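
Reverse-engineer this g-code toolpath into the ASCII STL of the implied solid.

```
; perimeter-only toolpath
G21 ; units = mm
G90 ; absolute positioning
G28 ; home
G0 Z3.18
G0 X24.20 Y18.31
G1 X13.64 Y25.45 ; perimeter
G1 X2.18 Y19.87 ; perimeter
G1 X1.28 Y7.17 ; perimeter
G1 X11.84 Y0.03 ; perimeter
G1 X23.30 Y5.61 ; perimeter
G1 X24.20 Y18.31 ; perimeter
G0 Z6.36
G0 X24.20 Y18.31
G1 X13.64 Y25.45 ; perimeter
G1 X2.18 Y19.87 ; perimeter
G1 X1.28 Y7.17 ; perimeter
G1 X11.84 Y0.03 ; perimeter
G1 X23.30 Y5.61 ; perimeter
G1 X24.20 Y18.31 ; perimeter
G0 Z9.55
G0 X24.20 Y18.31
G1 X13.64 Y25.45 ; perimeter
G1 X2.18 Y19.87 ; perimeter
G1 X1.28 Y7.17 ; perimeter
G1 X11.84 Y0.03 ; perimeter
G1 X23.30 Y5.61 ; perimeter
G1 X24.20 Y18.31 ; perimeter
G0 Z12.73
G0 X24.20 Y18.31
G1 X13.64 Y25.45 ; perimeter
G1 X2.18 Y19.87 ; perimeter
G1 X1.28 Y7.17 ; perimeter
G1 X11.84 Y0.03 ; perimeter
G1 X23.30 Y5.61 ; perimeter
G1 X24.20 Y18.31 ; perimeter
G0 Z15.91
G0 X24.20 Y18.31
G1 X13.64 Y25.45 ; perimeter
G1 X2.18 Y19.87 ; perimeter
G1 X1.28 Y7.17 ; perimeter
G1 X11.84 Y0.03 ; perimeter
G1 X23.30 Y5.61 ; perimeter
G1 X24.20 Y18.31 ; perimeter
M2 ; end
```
solid part
  facet normal 0.0000 0.0000 -1.0000
    outer loop
      vertex 2.18 19.87 0.00
      vertex 13.64 25.45 0.00
      vertex 24.20 18.31 0.00
    endloop
  endfacet
  facet normal 0.0000 0.0000 -1.0000
    outer loop
      vertex 1.28 7.17 0.00
      vertex 2.18 19.87 0.00
      vertex 24.20 18.31 0.00
    endloop
  endfacet
  facet normal 0.0000 0.0000 -1.0000
    outer loop
      vertex 11.84 0.03 0.00
      vertex 1.28 7.17 0.00
      vertex 24.20 18.31 0.00
    endloop
  endfacet
  facet normal 0.0000 0.0000 -1.0000
    outer loop
      vertex 23.30 5.61 0.00
      vertex 11.84 0.03 0.00
      vertex 24.20 18.31 0.00
    endloop
  endfacet
  facet normal 0.0000 0.0000 1.0000
    outer loop
      vertex 24.20 18.31 15.91
      vertex 13.64 25.45 15.91
      vertex 2.18 19.87 15.91
    endloop
  endfacet
  facet normal 0.0000 0.0000 1.0000
    outer loop
      vertex 24.20 18.31 15.91
      vertex 2.18 19.87 15.91
      vertex 1.28 7.17 15.91
    endloop
  endfacet
  facet normal 0.0000 0.0000 1.0000
    outer loop
      vertex 24.20 18.31 15.91
      vertex 1.28 7.17 15.91
      vertex 11.84 0.03 15.91
    endloop
  endfacet
  facet normal 0.0000 0.0000 1.0000
    outer loop
      vertex 24.20 18.31 15.91
      vertex 11.84 0.03 15.91
      vertex 23.30 5.61 15.91
    endloop
  endfacet
  facet normal 0.5601 0.8284 0.0000
    outer loop
      vertex 24.20 18.31 0.00
      vertex 13.64 25.45 0.00
      vertex 13.64 25.45 15.91
    endloop
  endfacet
  facet normal 0.5601 0.8284 0.0000
    outer loop
      vertex 24.20 18.31 0.00
      vertex 13.64 25.45 15.91
      vertex 24.20 18.31 15.91
    endloop
  endfacet
  facet normal -0.4378 0.8991 0.0000
    outer loop
      vertex 13.64 25.45 0.00
      vertex 2.18 19.87 0.00
      vertex 2.18 19.87 15.91
    endloop
  endfacet
  facet normal -0.4378 0.8991 0.0000
    outer loop
      vertex 13.64 25.45 0.00
      vertex 2.18 19.87 15.91
      vertex 13.64 25.45 15.91
    endloop
  endfacet
  facet normal -0.9975 0.0707 0.0000
    outer loop
      vertex 2.18 19.87 0.00
      vertex 1.28 7.17 0.00
      vertex 1.28 7.17 15.91
    endloop
  endfacet
  facet normal -0.9975 0.0707 0.0000
    outer loop
      vertex 2.18 19.87 0.00
      vertex 1.28 7.17 15.91
      vertex 2.18 19.87 15.91
    endloop
  endfacet
  facet normal -0.5601 -0.8284 0.0000
    outer loop
      vertex 1.28 7.17 0.00
      vertex 11.84 0.03 0.00
      vertex 11.84 0.03 15.91
    endloop
  endfacet
  facet normal -0.5601 -0.8284 0.0000
    outer loop
      vertex 1.28 7.17 0.00
      vertex 11.84 0.03 15.91
      vertex 1.28 7.17 15.91
    endloop
  endfacet
  facet normal 0.4378 -0.8991 0.0000
    outer loop
      vertex 11.84 0.03 0.00
      vertex 23.30 5.61 0.00
      vertex 23.30 5.61 15.91
    endloop
  endfacet
  facet normal 0.4378 -0.8991 0.0000
    outer loop
      vertex 11.84 0.03 0.00
      vertex 23.30 5.61 15.91
      vertex 11.84 0.03 15.91
    endloop
  endfacet
  facet normal 0.9975 -0.0707 0.0000
    outer loop
      vertex 23.30 5.61 0.00
      vertex 24.20 18.31 0.00
      vertex 24.20 18.31 15.91
    endloop
  endfacet
  facet normal 0.9975 -0.0707 0.0000
    outer loop
      vertex 23.30 5.61 0.00
      vertex 24.20 18.31 15.91
      vertex 23.30 5.61 15.91
    endloop
  endfacet
endsolid part

The G0 Z moves step by Δz≈3.18 mm. Every layer's G1 loop is the same polygon, so the solid is a straight extrusion of it from z=0 to z≈15.9. Closing with flat bottom and top caps and triangulating gives 20 facets — a regular 6-sided prism (a cylinder approximated with 6 flat sides), circumscribed radius ≈ 12.7 mm, height ≈ 15.9 mm.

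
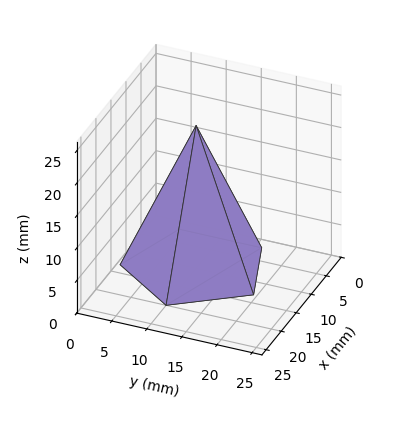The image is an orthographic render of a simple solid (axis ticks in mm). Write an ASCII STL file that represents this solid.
Reading the render: the shape is a regular 5-sided pyramid, base circumscribed radius ≈ 10 mm, apex at z ≈ 22 mm (dimensions read to the nearest mm from the axis ticks). For the STL, each face is triangulated and given an outward normal.

solid part
  facet normal 0.0000 0.0000 -1.0000
    outer loop
      vertex 1.910 15.878 0.000
      vertex 13.090 19.511 0.000
      vertex 20.000 10.000 0.000
    endloop
  endfacet
  facet normal 0.0000 0.0000 -1.0000
    outer loop
      vertex 1.910 4.122 0.000
      vertex 1.910 15.878 0.000
      vertex 20.000 10.000 0.000
    endloop
  endfacet
  facet normal 0.0000 0.0000 -1.0000
    outer loop
      vertex 13.090 0.489 0.000
      vertex 1.910 4.122 0.000
      vertex 20.000 10.000 0.000
    endloop
  endfacet
  facet normal 0.7593 0.5517 0.3451
    outer loop
      vertex 20.000 10.000 0.000
      vertex 13.090 19.511 0.000
      vertex 10.000 10.000 22.000
    endloop
  endfacet
  facet normal -0.2901 0.8926 0.3451
    outer loop
      vertex 13.090 19.511 0.000
      vertex 1.910 15.878 0.000
      vertex 10.000 10.000 22.000
    endloop
  endfacet
  facet normal -0.9386 0.0000 0.3451
    outer loop
      vertex 1.910 15.878 0.000
      vertex 1.910 4.122 0.000
      vertex 10.000 10.000 22.000
    endloop
  endfacet
  facet normal -0.2901 -0.8926 0.3451
    outer loop
      vertex 1.910 4.122 0.000
      vertex 13.090 0.489 0.000
      vertex 10.000 10.000 22.000
    endloop
  endfacet
  facet normal 0.7593 -0.5517 0.3451
    outer loop
      vertex 13.090 0.489 0.000
      vertex 20.000 10.000 0.000
      vertex 10.000 10.000 22.000
    endloop
  endfacet
endsolid part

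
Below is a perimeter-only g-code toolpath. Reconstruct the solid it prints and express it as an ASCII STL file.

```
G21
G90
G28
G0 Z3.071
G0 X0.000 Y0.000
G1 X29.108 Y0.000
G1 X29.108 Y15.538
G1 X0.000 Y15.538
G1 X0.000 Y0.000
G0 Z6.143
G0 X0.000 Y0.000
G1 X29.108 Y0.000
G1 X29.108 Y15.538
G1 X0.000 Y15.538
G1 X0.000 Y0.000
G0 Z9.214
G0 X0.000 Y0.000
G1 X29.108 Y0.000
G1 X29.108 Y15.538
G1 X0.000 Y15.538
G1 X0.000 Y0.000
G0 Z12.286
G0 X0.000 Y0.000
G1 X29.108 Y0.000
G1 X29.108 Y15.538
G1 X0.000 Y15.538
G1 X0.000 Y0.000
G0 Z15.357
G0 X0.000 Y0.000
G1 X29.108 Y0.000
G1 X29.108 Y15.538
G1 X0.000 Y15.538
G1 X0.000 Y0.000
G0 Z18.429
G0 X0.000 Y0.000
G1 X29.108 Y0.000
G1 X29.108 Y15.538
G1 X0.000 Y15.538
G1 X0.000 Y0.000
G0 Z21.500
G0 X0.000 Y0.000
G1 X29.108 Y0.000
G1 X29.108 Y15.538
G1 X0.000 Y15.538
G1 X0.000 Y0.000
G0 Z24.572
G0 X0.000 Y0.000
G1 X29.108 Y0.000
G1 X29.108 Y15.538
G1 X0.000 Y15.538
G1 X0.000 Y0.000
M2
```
solid part
  facet normal 0.0000 0.0000 -1.0000
    outer loop
      vertex 29.108 15.538 0.000
      vertex 29.108 0.000 0.000
      vertex 0.000 0.000 0.000
    endloop
  endfacet
  facet normal 0.0000 0.0000 -1.0000
    outer loop
      vertex 0.000 15.538 0.000
      vertex 29.108 15.538 0.000
      vertex 0.000 0.000 0.000
    endloop
  endfacet
  facet normal 0.0000 0.0000 1.0000
    outer loop
      vertex 0.000 0.000 24.572
      vertex 29.108 0.000 24.572
      vertex 29.108 15.538 24.572
    endloop
  endfacet
  facet normal 0.0000 0.0000 1.0000
    outer loop
      vertex 0.000 0.000 24.572
      vertex 29.108 15.538 24.572
      vertex 0.000 15.538 24.572
    endloop
  endfacet
  facet normal 0.0000 -1.0000 0.0000
    outer loop
      vertex 0.000 0.000 0.000
      vertex 29.108 0.000 0.000
      vertex 29.108 0.000 24.572
    endloop
  endfacet
  facet normal 0.0000 -1.0000 0.0000
    outer loop
      vertex 0.000 0.000 0.000
      vertex 29.108 0.000 24.572
      vertex 0.000 0.000 24.572
    endloop
  endfacet
  facet normal 0.0000 1.0000 0.0000
    outer loop
      vertex 29.108 15.538 24.572
      vertex 29.108 15.538 0.000
      vertex 0.000 15.538 0.000
    endloop
  endfacet
  facet normal 0.0000 1.0000 0.0000
    outer loop
      vertex 0.000 15.538 24.572
      vertex 29.108 15.538 24.572
      vertex 0.000 15.538 0.000
    endloop
  endfacet
  facet normal -1.0000 0.0000 0.0000
    outer loop
      vertex 0.000 15.538 24.572
      vertex 0.000 15.538 0.000
      vertex 0.000 0.000 0.000
    endloop
  endfacet
  facet normal -1.0000 0.0000 0.0000
    outer loop
      vertex 0.000 0.000 24.572
      vertex 0.000 15.538 24.572
      vertex 0.000 0.000 0.000
    endloop
  endfacet
  facet normal 1.0000 0.0000 0.0000
    outer loop
      vertex 29.108 0.000 0.000
      vertex 29.108 15.538 0.000
      vertex 29.108 15.538 24.572
    endloop
  endfacet
  facet normal 1.0000 0.0000 0.0000
    outer loop
      vertex 29.108 0.000 0.000
      vertex 29.108 15.538 24.572
      vertex 29.108 0.000 24.572
    endloop
  endfacet
endsolid part

The G0 Z moves step by Δz≈3.071 mm. Every layer's G1 loop is the same polygon, so the solid is a straight extrusion of it from z=0 to z≈24.6. Closing with flat bottom and top caps and triangulating gives 12 facets — a rectangular box, roughly 29.1 × 15.5 mm footprint and 24.6 mm tall.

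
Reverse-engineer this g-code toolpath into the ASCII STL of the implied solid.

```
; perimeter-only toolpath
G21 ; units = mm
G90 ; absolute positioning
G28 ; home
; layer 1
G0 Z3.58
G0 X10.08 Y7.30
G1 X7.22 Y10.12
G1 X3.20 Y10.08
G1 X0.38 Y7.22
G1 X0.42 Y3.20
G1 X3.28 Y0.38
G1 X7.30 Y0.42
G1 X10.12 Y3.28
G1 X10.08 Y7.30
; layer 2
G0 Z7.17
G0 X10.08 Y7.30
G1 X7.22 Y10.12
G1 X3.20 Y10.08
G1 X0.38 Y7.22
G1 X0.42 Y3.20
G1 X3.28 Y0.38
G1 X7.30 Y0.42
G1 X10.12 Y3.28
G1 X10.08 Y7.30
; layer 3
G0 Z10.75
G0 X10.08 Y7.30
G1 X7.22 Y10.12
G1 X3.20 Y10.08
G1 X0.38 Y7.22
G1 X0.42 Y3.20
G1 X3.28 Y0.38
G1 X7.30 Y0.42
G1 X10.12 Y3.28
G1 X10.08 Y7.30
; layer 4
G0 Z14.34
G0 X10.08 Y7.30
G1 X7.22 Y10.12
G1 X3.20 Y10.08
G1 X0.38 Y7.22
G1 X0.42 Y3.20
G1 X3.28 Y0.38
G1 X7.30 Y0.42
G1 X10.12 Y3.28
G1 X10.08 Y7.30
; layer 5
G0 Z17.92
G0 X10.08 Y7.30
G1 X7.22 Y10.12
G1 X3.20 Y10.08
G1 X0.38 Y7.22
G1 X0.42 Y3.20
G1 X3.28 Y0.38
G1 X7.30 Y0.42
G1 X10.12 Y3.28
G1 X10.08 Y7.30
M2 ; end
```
solid part
  facet normal 0.0000 0.0000 -1.0000
    outer loop
      vertex 3.20 10.08 0.00
      vertex 7.22 10.12 0.00
      vertex 10.08 7.30 0.00
    endloop
  endfacet
  facet normal 0.0000 0.0000 -1.0000
    outer loop
      vertex 0.38 7.22 0.00
      vertex 3.20 10.08 0.00
      vertex 10.08 7.30 0.00
    endloop
  endfacet
  facet normal 0.0000 0.0000 -1.0000
    outer loop
      vertex 0.42 3.20 0.00
      vertex 0.38 7.22 0.00
      vertex 10.08 7.30 0.00
    endloop
  endfacet
  facet normal 0.0000 0.0000 -1.0000
    outer loop
      vertex 3.28 0.38 0.00
      vertex 0.42 3.20 0.00
      vertex 10.08 7.30 0.00
    endloop
  endfacet
  facet normal 0.0000 0.0000 -1.0000
    outer loop
      vertex 7.30 0.42 0.00
      vertex 3.28 0.38 0.00
      vertex 10.08 7.30 0.00
    endloop
  endfacet
  facet normal 0.0000 0.0000 -1.0000
    outer loop
      vertex 10.12 3.28 0.00
      vertex 7.30 0.42 0.00
      vertex 10.08 7.30 0.00
    endloop
  endfacet
  facet normal 0.0000 0.0000 1.0000
    outer loop
      vertex 10.08 7.30 17.92
      vertex 7.22 10.12 17.92
      vertex 3.20 10.08 17.92
    endloop
  endfacet
  facet normal 0.0000 0.0000 1.0000
    outer loop
      vertex 10.08 7.30 17.92
      vertex 3.20 10.08 17.92
      vertex 0.38 7.22 17.92
    endloop
  endfacet
  facet normal 0.0000 0.0000 1.0000
    outer loop
      vertex 10.08 7.30 17.92
      vertex 0.38 7.22 17.92
      vertex 0.42 3.20 17.92
    endloop
  endfacet
  facet normal 0.0000 0.0000 1.0000
    outer loop
      vertex 10.08 7.30 17.92
      vertex 0.42 3.20 17.92
      vertex 3.28 0.38 17.92
    endloop
  endfacet
  facet normal 0.0000 0.0000 1.0000
    outer loop
      vertex 10.08 7.30 17.92
      vertex 3.28 0.38 17.92
      vertex 7.30 0.42 17.92
    endloop
  endfacet
  facet normal 0.0000 0.0000 1.0000
    outer loop
      vertex 10.08 7.30 17.92
      vertex 7.30 0.42 17.92
      vertex 10.12 3.28 17.92
    endloop
  endfacet
  facet normal 0.7021 0.7121 0.0000
    outer loop
      vertex 10.08 7.30 0.00
      vertex 7.22 10.12 0.00
      vertex 7.22 10.12 17.92
    endloop
  endfacet
  facet normal 0.7021 0.7121 0.0000
    outer loop
      vertex 10.08 7.30 0.00
      vertex 7.22 10.12 17.92
      vertex 10.08 7.30 17.92
    endloop
  endfacet
  facet normal -0.0099 1.0000 0.0000
    outer loop
      vertex 7.22 10.12 0.00
      vertex 3.20 10.08 0.00
      vertex 3.20 10.08 17.92
    endloop
  endfacet
  facet normal -0.0099 1.0000 0.0000
    outer loop
      vertex 7.22 10.12 0.00
      vertex 3.20 10.08 17.92
      vertex 7.22 10.12 17.92
    endloop
  endfacet
  facet normal -0.7121 0.7021 0.0000
    outer loop
      vertex 3.20 10.08 0.00
      vertex 0.38 7.22 0.00
      vertex 0.38 7.22 17.92
    endloop
  endfacet
  facet normal -0.7121 0.7021 0.0000
    outer loop
      vertex 3.20 10.08 0.00
      vertex 0.38 7.22 17.92
      vertex 3.20 10.08 17.92
    endloop
  endfacet
  facet normal -1.0000 -0.0099 0.0000
    outer loop
      vertex 0.38 7.22 0.00
      vertex 0.42 3.20 0.00
      vertex 0.42 3.20 17.92
    endloop
  endfacet
  facet normal -1.0000 -0.0099 0.0000
    outer loop
      vertex 0.38 7.22 0.00
      vertex 0.42 3.20 17.92
      vertex 0.38 7.22 17.92
    endloop
  endfacet
  facet normal -0.7021 -0.7121 0.0000
    outer loop
      vertex 0.42 3.20 0.00
      vertex 3.28 0.38 0.00
      vertex 3.28 0.38 17.92
    endloop
  endfacet
  facet normal -0.7021 -0.7121 0.0000
    outer loop
      vertex 0.42 3.20 0.00
      vertex 3.28 0.38 17.92
      vertex 0.42 3.20 17.92
    endloop
  endfacet
  facet normal 0.0099 -1.0000 0.0000
    outer loop
      vertex 3.28 0.38 0.00
      vertex 7.30 0.42 0.00
      vertex 7.30 0.42 17.92
    endloop
  endfacet
  facet normal 0.0099 -1.0000 0.0000
    outer loop
      vertex 3.28 0.38 0.00
      vertex 7.30 0.42 17.92
      vertex 3.28 0.38 17.92
    endloop
  endfacet
  facet normal 0.7121 -0.7021 0.0000
    outer loop
      vertex 7.30 0.42 0.00
      vertex 10.12 3.28 0.00
      vertex 10.12 3.28 17.92
    endloop
  endfacet
  facet normal 0.7121 -0.7021 0.0000
    outer loop
      vertex 7.30 0.42 0.00
      vertex 10.12 3.28 17.92
      vertex 7.30 0.42 17.92
    endloop
  endfacet
  facet normal 1.0000 0.0099 0.0000
    outer loop
      vertex 10.12 3.28 0.00
      vertex 10.08 7.30 0.00
      vertex 10.08 7.30 17.92
    endloop
  endfacet
  facet normal 1.0000 0.0099 0.0000
    outer loop
      vertex 10.12 3.28 0.00
      vertex 10.08 7.30 17.92
      vertex 10.12 3.28 17.92
    endloop
  endfacet
endsolid part

The G0 Z moves step by Δz≈3.58 mm. Every layer's G1 loop is the same polygon, so the solid is a straight extrusion of it from z=0 to z≈17.9. Closing with flat bottom and top caps and triangulating gives 28 facets — a regular 8-sided prism (a cylinder approximated with 8 flat sides), circumscribed radius ≈ 5.25 mm, height ≈ 17.9 mm.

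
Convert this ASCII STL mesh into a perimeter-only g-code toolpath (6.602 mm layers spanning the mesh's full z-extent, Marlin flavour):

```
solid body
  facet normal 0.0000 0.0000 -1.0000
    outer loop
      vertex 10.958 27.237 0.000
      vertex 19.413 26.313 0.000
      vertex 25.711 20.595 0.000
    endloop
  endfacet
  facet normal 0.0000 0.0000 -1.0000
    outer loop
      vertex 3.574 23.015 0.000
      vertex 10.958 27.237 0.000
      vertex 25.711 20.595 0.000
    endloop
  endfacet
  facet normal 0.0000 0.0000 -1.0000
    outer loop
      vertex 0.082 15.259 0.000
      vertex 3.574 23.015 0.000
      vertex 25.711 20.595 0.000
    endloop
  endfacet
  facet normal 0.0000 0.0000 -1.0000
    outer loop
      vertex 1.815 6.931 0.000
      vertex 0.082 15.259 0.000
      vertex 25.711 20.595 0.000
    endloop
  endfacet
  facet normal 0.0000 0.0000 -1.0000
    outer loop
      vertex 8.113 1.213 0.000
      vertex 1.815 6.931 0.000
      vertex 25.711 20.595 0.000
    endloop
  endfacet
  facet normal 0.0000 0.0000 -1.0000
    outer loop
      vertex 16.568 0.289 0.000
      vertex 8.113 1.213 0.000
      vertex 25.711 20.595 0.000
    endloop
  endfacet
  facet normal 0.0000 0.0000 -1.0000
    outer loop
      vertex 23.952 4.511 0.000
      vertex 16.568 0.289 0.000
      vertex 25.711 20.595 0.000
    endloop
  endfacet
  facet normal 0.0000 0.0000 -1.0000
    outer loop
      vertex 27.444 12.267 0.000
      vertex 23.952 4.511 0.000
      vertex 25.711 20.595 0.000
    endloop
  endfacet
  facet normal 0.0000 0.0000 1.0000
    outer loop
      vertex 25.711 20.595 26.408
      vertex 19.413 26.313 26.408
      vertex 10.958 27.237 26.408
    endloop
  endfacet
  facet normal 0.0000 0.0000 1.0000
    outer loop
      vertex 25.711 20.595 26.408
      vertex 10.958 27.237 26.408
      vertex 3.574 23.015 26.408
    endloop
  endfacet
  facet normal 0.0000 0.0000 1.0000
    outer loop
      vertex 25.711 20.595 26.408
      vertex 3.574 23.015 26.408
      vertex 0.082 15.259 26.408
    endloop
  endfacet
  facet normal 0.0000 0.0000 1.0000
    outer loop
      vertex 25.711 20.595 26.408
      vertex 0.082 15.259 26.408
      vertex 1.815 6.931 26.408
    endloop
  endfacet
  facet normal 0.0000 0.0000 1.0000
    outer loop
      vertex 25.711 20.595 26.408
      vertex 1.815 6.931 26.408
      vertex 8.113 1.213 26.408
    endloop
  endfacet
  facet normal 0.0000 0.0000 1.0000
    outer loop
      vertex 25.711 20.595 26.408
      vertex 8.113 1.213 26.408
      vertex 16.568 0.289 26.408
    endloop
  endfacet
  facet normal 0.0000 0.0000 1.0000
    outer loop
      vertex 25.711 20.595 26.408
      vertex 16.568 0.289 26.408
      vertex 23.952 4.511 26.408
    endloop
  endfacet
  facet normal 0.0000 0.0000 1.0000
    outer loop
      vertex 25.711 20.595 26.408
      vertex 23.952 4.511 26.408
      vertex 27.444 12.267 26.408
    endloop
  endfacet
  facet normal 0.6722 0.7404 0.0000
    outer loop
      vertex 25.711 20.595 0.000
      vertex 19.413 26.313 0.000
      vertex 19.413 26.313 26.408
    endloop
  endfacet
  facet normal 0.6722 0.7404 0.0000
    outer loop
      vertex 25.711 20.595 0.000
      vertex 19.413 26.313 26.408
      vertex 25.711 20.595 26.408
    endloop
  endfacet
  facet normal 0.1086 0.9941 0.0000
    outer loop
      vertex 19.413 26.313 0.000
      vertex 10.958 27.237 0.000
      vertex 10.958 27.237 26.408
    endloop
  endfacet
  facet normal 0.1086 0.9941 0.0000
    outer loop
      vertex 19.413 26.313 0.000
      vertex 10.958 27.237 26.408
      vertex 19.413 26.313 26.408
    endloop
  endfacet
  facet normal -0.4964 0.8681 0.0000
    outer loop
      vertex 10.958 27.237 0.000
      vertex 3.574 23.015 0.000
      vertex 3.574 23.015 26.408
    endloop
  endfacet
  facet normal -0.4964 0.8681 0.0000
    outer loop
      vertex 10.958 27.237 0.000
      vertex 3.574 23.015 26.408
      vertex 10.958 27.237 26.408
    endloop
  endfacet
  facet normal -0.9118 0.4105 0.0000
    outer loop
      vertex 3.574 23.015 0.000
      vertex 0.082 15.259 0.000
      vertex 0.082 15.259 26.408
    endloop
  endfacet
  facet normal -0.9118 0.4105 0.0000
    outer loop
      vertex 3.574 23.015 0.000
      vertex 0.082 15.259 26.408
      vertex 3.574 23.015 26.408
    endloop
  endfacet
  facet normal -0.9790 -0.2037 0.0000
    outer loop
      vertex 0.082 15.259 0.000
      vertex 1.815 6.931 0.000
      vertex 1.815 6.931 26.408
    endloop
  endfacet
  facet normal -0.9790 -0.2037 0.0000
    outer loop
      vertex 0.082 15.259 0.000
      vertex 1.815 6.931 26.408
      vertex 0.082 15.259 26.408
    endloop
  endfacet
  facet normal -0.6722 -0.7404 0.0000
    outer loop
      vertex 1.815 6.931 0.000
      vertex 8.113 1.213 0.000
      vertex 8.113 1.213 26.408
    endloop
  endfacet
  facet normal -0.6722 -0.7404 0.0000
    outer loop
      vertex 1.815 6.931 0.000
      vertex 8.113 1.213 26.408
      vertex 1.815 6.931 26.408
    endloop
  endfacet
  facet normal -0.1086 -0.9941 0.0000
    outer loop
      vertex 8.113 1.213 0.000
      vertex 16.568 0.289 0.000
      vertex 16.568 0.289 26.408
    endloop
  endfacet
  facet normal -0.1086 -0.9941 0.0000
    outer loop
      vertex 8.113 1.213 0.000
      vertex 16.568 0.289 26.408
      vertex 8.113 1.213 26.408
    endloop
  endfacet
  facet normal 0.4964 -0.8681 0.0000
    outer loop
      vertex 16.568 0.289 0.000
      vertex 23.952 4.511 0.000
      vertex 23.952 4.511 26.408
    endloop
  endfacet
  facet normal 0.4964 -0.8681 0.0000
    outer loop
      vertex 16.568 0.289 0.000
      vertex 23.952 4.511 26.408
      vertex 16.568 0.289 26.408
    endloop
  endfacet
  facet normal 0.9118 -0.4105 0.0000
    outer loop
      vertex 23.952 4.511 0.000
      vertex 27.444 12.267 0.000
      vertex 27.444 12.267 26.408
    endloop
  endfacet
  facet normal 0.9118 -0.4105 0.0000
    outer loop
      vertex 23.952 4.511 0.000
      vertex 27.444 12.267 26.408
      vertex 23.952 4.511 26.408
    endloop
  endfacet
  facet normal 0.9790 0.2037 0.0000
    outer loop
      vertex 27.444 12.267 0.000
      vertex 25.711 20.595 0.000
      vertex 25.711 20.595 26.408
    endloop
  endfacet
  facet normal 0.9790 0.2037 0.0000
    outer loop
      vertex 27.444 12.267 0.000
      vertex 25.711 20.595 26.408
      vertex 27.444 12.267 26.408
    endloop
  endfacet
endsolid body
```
; perimeter-only toolpath
G21 ; units = mm
G90 ; absolute positioning
G28 ; home
; layer 1
G0 Z6.602
G0 X25.711 Y20.595
G1 X19.413 Y26.313
G1 X10.958 Y27.237
G1 X3.574 Y23.015
G1 X0.082 Y15.259
G1 X1.815 Y6.931
G1 X8.113 Y1.213
G1 X16.568 Y0.289
G1 X23.952 Y4.511
G1 X27.444 Y12.267
G1 X25.711 Y20.595
; layer 2
G0 Z13.204
G0 X25.711 Y20.595
G1 X19.413 Y26.313
G1 X10.958 Y27.237
G1 X3.574 Y23.015
G1 X0.082 Y15.259
G1 X1.815 Y6.931
G1 X8.113 Y1.213
G1 X16.568 Y0.289
G1 X23.952 Y4.511
G1 X27.444 Y12.267
G1 X25.711 Y20.595
; layer 3
G0 Z19.806
G0 X25.711 Y20.595
G1 X19.413 Y26.313
G1 X10.958 Y27.237
G1 X3.574 Y23.015
G1 X0.082 Y15.259
G1 X1.815 Y6.931
G1 X8.113 Y1.213
G1 X16.568 Y0.289
G1 X23.952 Y4.511
G1 X27.444 Y12.267
G1 X25.711 Y20.595
; layer 4
G0 Z26.408
G0 X25.711 Y20.595
G1 X19.413 Y26.313
G1 X10.958 Y27.237
G1 X3.574 Y23.015
G1 X0.082 Y15.259
G1 X1.815 Y6.931
G1 X8.113 Y1.213
G1 X16.568 Y0.289
G1 X23.952 Y4.511
G1 X27.444 Y12.267
G1 X25.711 Y20.595
M2 ; end

The solid is a regular 10-sided prism (a cylinder approximated with 10 flat sides), circumscribed radius ≈ 13.8 mm, height ≈ 26.4 mm. Slicing at Δz = 6.602 mm — 4 equal slices spanning the solid's height, so layer i sits at z = i·h/4 — gives 4 non-empty perimeters. Each is a 10-segment closed polygon; G0 lifts to the layer z and rapids to the start vertex, then G1 traces the edges.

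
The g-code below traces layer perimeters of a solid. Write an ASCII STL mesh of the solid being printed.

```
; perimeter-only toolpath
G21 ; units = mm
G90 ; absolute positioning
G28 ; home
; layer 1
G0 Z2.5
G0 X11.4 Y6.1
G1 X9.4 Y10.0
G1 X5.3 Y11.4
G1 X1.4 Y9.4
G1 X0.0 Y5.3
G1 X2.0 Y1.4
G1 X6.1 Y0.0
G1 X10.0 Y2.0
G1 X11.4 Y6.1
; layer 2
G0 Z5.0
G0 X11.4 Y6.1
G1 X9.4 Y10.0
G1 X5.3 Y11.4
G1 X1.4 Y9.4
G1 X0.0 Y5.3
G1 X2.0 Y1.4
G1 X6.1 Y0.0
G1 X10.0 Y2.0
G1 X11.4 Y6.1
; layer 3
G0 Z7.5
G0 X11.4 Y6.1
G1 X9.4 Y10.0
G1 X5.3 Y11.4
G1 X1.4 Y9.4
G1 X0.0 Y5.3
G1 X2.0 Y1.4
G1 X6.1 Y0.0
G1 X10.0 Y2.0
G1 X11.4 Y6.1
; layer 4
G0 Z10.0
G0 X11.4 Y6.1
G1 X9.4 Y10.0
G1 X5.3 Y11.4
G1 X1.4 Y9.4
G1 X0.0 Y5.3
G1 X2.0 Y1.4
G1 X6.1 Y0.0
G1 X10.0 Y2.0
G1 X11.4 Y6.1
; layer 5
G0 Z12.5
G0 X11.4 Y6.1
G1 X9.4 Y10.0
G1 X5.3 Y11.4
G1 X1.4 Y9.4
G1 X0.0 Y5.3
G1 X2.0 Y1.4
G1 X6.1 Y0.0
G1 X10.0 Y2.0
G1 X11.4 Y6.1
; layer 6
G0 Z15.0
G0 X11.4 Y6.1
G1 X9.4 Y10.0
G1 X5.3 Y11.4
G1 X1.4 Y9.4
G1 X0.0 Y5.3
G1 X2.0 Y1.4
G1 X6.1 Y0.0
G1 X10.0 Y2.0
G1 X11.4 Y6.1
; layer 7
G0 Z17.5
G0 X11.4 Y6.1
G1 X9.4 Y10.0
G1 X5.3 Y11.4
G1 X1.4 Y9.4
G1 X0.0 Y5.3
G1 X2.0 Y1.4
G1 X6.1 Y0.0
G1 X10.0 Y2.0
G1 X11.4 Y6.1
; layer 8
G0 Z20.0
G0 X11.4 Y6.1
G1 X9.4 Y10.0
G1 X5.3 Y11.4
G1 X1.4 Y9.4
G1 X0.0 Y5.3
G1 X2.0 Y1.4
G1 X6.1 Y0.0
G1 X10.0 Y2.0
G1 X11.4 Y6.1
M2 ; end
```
solid part
  facet normal 0.0000 0.0000 -1.0000
    outer loop
      vertex 5.3 11.4 0.0
      vertex 9.4 10.0 0.0
      vertex 11.4 6.1 0.0
    endloop
  endfacet
  facet normal 0.0000 0.0000 -1.0000
    outer loop
      vertex 1.4 9.4 0.0
      vertex 5.3 11.4 0.0
      vertex 11.4 6.1 0.0
    endloop
  endfacet
  facet normal 0.0000 0.0000 -1.0000
    outer loop
      vertex 0.0 5.3 0.0
      vertex 1.4 9.4 0.0
      vertex 11.4 6.1 0.0
    endloop
  endfacet
  facet normal 0.0000 0.0000 -1.0000
    outer loop
      vertex 2.0 1.4 0.0
      vertex 0.0 5.3 0.0
      vertex 11.4 6.1 0.0
    endloop
  endfacet
  facet normal 0.0000 0.0000 -1.0000
    outer loop
      vertex 6.1 0.0 0.0
      vertex 2.0 1.4 0.0
      vertex 11.4 6.1 0.0
    endloop
  endfacet
  facet normal 0.0000 0.0000 -1.0000
    outer loop
      vertex 10.0 2.0 0.0
      vertex 6.1 0.0 0.0
      vertex 11.4 6.1 0.0
    endloop
  endfacet
  facet normal 0.0000 0.0000 1.0000
    outer loop
      vertex 11.4 6.1 20.0
      vertex 9.4 10.0 20.0
      vertex 5.3 11.4 20.0
    endloop
  endfacet
  facet normal 0.0000 0.0000 1.0000
    outer loop
      vertex 11.4 6.1 20.0
      vertex 5.3 11.4 20.0
      vertex 1.4 9.4 20.0
    endloop
  endfacet
  facet normal 0.0000 0.0000 1.0000
    outer loop
      vertex 11.4 6.1 20.0
      vertex 1.4 9.4 20.0
      vertex 0.0 5.3 20.0
    endloop
  endfacet
  facet normal 0.0000 0.0000 1.0000
    outer loop
      vertex 11.4 6.1 20.0
      vertex 0.0 5.3 20.0
      vertex 2.0 1.4 20.0
    endloop
  endfacet
  facet normal 0.0000 0.0000 1.0000
    outer loop
      vertex 11.4 6.1 20.0
      vertex 2.0 1.4 20.0
      vertex 6.1 0.0 20.0
    endloop
  endfacet
  facet normal 0.0000 0.0000 1.0000
    outer loop
      vertex 11.4 6.1 20.0
      vertex 6.1 0.0 20.0
      vertex 10.0 2.0 20.0
    endloop
  endfacet
  facet normal 0.8898 0.4563 0.0000
    outer loop
      vertex 11.4 6.1 0.0
      vertex 9.4 10.0 0.0
      vertex 9.4 10.0 20.0
    endloop
  endfacet
  facet normal 0.8898 0.4563 0.0000
    outer loop
      vertex 11.4 6.1 0.0
      vertex 9.4 10.0 20.0
      vertex 11.4 6.1 20.0
    endloop
  endfacet
  facet normal 0.3231 0.9463 0.0000
    outer loop
      vertex 9.4 10.0 0.0
      vertex 5.3 11.4 0.0
      vertex 5.3 11.4 20.0
    endloop
  endfacet
  facet normal 0.3231 0.9463 0.0000
    outer loop
      vertex 9.4 10.0 0.0
      vertex 5.3 11.4 20.0
      vertex 9.4 10.0 20.0
    endloop
  endfacet
  facet normal -0.4563 0.8898 0.0000
    outer loop
      vertex 5.3 11.4 0.0
      vertex 1.4 9.4 0.0
      vertex 1.4 9.4 20.0
    endloop
  endfacet
  facet normal -0.4563 0.8898 0.0000
    outer loop
      vertex 5.3 11.4 0.0
      vertex 1.4 9.4 20.0
      vertex 5.3 11.4 20.0
    endloop
  endfacet
  facet normal -0.9463 0.3231 0.0000
    outer loop
      vertex 1.4 9.4 0.0
      vertex 0.0 5.3 0.0
      vertex 0.0 5.3 20.0
    endloop
  endfacet
  facet normal -0.9463 0.3231 0.0000
    outer loop
      vertex 1.4 9.4 0.0
      vertex 0.0 5.3 20.0
      vertex 1.4 9.4 20.0
    endloop
  endfacet
  facet normal -0.8898 -0.4563 0.0000
    outer loop
      vertex 0.0 5.3 0.0
      vertex 2.0 1.4 0.0
      vertex 2.0 1.4 20.0
    endloop
  endfacet
  facet normal -0.8898 -0.4563 0.0000
    outer loop
      vertex 0.0 5.3 0.0
      vertex 2.0 1.4 20.0
      vertex 0.0 5.3 20.0
    endloop
  endfacet
  facet normal -0.3231 -0.9463 0.0000
    outer loop
      vertex 2.0 1.4 0.0
      vertex 6.1 0.0 0.0
      vertex 6.1 0.0 20.0
    endloop
  endfacet
  facet normal -0.3231 -0.9463 0.0000
    outer loop
      vertex 2.0 1.4 0.0
      vertex 6.1 0.0 20.0
      vertex 2.0 1.4 20.0
    endloop
  endfacet
  facet normal 0.4563 -0.8898 0.0000
    outer loop
      vertex 6.1 0.0 0.0
      vertex 10.0 2.0 0.0
      vertex 10.0 2.0 20.0
    endloop
  endfacet
  facet normal 0.4563 -0.8898 0.0000
    outer loop
      vertex 6.1 0.0 0.0
      vertex 10.0 2.0 20.0
      vertex 6.1 0.0 20.0
    endloop
  endfacet
  facet normal 0.9463 -0.3231 0.0000
    outer loop
      vertex 10.0 2.0 0.0
      vertex 11.4 6.1 0.0
      vertex 11.4 6.1 20.0
    endloop
  endfacet
  facet normal 0.9463 -0.3231 0.0000
    outer loop
      vertex 10.0 2.0 0.0
      vertex 11.4 6.1 20.0
      vertex 10.0 2.0 20.0
    endloop
  endfacet
endsolid part

The G0 Z moves step by Δz≈2.5 mm. Every layer's G1 loop is the same polygon, so the solid is a straight extrusion of it from z=0 to z≈20. Closing with flat bottom and top caps and triangulating gives 28 facets — a regular 8-sided prism (a cylinder approximated with 8 flat sides), circumscribed radius ≈ 5.7 mm, height ≈ 20 mm.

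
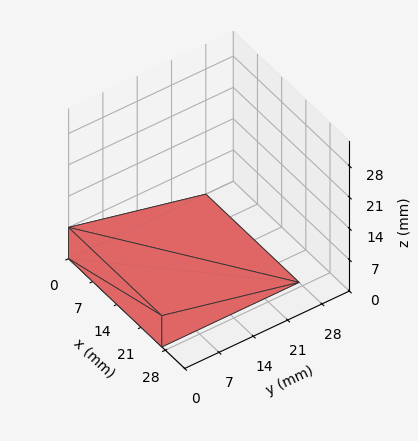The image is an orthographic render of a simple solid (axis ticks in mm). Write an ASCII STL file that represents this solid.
Reading the render: the shape is a wedge (ramp): 27 × 28 mm base, rising to 7 mm along the y=0 edge and sloping linearly to z=0 at y=28 (dimensions read to the nearest mm from the axis ticks). For the STL, each face is triangulated and given an outward normal.

solid part
  facet normal 0.0000 0.0000 -1.0000
    outer loop
      vertex 27.0 28.0 0.0
      vertex 27.0 0.0 0.0
      vertex 0.0 0.0 0.0
    endloop
  endfacet
  facet normal 0.0000 0.0000 -1.0000
    outer loop
      vertex 0.0 28.0 0.0
      vertex 27.0 28.0 0.0
      vertex 0.0 0.0 0.0
    endloop
  endfacet
  facet normal 0.0000 -1.0000 0.0000
    outer loop
      vertex 0.0 0.0 0.0
      vertex 27.0 0.0 0.0
      vertex 27.0 0.0 7.0
    endloop
  endfacet
  facet normal 0.0000 -1.0000 0.0000
    outer loop
      vertex 0.0 0.0 0.0
      vertex 27.0 0.0 7.0
      vertex 0.0 0.0 7.0
    endloop
  endfacet
  facet normal 0.0000 0.2425 0.9701
    outer loop
      vertex 0.0 0.0 7.0
      vertex 27.0 0.0 7.0
      vertex 27.0 28.0 0.0
    endloop
  endfacet
  facet normal 0.0000 0.2425 0.9701
    outer loop
      vertex 0.0 0.0 7.0
      vertex 27.0 28.0 0.0
      vertex 0.0 28.0 0.0
    endloop
  endfacet
  facet normal -1.0000 0.0000 0.0000
    outer loop
      vertex 0.0 0.0 7.0
      vertex 0.0 28.0 0.0
      vertex 0.0 0.0 0.0
    endloop
  endfacet
  facet normal 1.0000 0.0000 0.0000
    outer loop
      vertex 27.0 0.0 0.0
      vertex 27.0 28.0 0.0
      vertex 27.0 0.0 7.0
    endloop
  endfacet
endsolid part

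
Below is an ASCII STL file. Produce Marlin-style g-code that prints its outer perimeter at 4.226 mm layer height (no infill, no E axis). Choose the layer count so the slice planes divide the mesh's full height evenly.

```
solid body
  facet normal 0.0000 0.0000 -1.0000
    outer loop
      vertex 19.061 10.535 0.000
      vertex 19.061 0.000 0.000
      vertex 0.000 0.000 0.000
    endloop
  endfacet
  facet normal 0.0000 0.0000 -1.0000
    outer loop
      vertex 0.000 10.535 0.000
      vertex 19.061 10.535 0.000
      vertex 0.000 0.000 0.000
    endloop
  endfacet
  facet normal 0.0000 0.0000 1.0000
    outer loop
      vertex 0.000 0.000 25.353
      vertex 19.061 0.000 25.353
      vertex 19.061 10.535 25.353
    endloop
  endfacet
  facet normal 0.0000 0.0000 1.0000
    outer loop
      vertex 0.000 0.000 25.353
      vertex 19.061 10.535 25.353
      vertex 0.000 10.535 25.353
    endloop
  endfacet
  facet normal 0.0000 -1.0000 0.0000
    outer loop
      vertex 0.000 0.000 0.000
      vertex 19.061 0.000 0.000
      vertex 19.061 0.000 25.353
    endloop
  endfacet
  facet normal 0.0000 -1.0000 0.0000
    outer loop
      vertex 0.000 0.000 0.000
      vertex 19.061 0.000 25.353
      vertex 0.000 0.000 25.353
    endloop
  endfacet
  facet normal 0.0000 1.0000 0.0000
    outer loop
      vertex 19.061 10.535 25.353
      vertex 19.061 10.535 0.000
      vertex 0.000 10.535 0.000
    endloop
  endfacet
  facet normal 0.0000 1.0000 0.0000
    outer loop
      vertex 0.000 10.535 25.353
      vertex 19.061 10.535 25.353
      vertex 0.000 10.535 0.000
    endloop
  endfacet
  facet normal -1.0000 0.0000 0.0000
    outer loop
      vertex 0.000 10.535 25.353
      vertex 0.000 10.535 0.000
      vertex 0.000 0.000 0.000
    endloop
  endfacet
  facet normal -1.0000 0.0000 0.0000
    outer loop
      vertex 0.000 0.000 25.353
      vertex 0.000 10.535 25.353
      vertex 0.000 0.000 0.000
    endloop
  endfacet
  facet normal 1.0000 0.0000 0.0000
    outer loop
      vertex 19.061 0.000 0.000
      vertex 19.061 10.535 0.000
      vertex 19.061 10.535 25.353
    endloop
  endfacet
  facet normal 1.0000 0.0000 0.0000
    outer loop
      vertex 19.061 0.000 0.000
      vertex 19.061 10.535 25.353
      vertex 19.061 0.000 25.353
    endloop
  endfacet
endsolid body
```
; perimeter-only toolpath
G21 ; units = mm
G90 ; absolute positioning
G28 ; home
; layer 1
G0 Z4.226
G0 X0.000 Y0.000
G1 X19.061 Y0.000
G1 X19.061 Y10.535
G1 X0.000 Y10.535
G1 X0.000 Y0.000
; layer 2
G0 Z8.451
G0 X0.000 Y0.000
G1 X19.061 Y0.000
G1 X19.061 Y10.535
G1 X0.000 Y10.535
G1 X0.000 Y0.000
; layer 3
G0 Z12.677
G0 X0.000 Y0.000
G1 X19.061 Y0.000
G1 X19.061 Y10.535
G1 X0.000 Y10.535
G1 X0.000 Y0.000
; layer 4
G0 Z16.902
G0 X0.000 Y0.000
G1 X19.061 Y0.000
G1 X19.061 Y10.535
G1 X0.000 Y10.535
G1 X0.000 Y0.000
; layer 5
G0 Z21.128
G0 X0.000 Y0.000
G1 X19.061 Y0.000
G1 X19.061 Y10.535
G1 X0.000 Y10.535
G1 X0.000 Y0.000
; layer 6
G0 Z25.353
G0 X0.000 Y0.000
G1 X19.061 Y0.000
G1 X19.061 Y10.535
G1 X0.000 Y10.535
G1 X0.000 Y0.000
M2 ; end

The solid is a rectangular box, roughly 19.1 × 10.5 mm footprint and 25.4 mm tall. Slicing at Δz = 4.226 mm — 6 equal slices spanning the solid's height, so layer i sits at z = i·h/6 — gives 6 non-empty perimeters. Each is a 4-segment closed polygon; G0 lifts to the layer z and rapids to the start vertex, then G1 traces the edges.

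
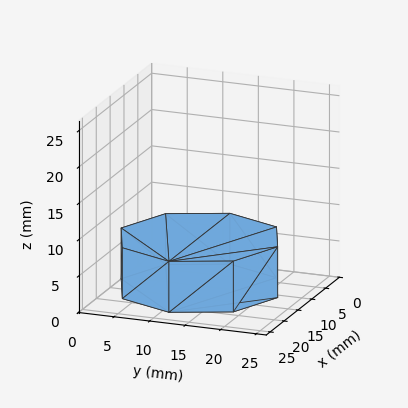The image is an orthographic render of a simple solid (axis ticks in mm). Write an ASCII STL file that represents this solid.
Reading the render: the shape is a regular 8-sided prism (a cylinder approximated with 8 flat sides), circumscribed radius ≈ 11 mm, height ≈ 7 mm (dimensions read to the nearest mm from the axis ticks). For the STL, each face is triangulated and given an outward normal.

solid part
  facet normal 0.0000 0.0000 -1.0000
    outer loop
      vertex 11.0 22.0 0.0
      vertex 18.8 18.8 0.0
      vertex 22.0 11.0 0.0
    endloop
  endfacet
  facet normal 0.0000 0.0000 -1.0000
    outer loop
      vertex 3.2 18.8 0.0
      vertex 11.0 22.0 0.0
      vertex 22.0 11.0 0.0
    endloop
  endfacet
  facet normal 0.0000 0.0000 -1.0000
    outer loop
      vertex 0.0 11.0 0.0
      vertex 3.2 18.8 0.0
      vertex 22.0 11.0 0.0
    endloop
  endfacet
  facet normal 0.0000 0.0000 -1.0000
    outer loop
      vertex 3.2 3.2 0.0
      vertex 0.0 11.0 0.0
      vertex 22.0 11.0 0.0
    endloop
  endfacet
  facet normal 0.0000 0.0000 -1.0000
    outer loop
      vertex 11.0 0.0 0.0
      vertex 3.2 3.2 0.0
      vertex 22.0 11.0 0.0
    endloop
  endfacet
  facet normal 0.0000 0.0000 -1.0000
    outer loop
      vertex 18.8 3.2 0.0
      vertex 11.0 0.0 0.0
      vertex 22.0 11.0 0.0
    endloop
  endfacet
  facet normal 0.0000 0.0000 1.0000
    outer loop
      vertex 22.0 11.0 7.0
      vertex 18.8 18.8 7.0
      vertex 11.0 22.0 7.0
    endloop
  endfacet
  facet normal 0.0000 0.0000 1.0000
    outer loop
      vertex 22.0 11.0 7.0
      vertex 11.0 22.0 7.0
      vertex 3.2 18.8 7.0
    endloop
  endfacet
  facet normal 0.0000 0.0000 1.0000
    outer loop
      vertex 22.0 11.0 7.0
      vertex 3.2 18.8 7.0
      vertex 0.0 11.0 7.0
    endloop
  endfacet
  facet normal 0.0000 0.0000 1.0000
    outer loop
      vertex 22.0 11.0 7.0
      vertex 0.0 11.0 7.0
      vertex 3.2 3.2 7.0
    endloop
  endfacet
  facet normal 0.0000 0.0000 1.0000
    outer loop
      vertex 22.0 11.0 7.0
      vertex 3.2 3.2 7.0
      vertex 11.0 0.0 7.0
    endloop
  endfacet
  facet normal 0.0000 0.0000 1.0000
    outer loop
      vertex 22.0 11.0 7.0
      vertex 11.0 0.0 7.0
      vertex 18.8 3.2 7.0
    endloop
  endfacet
  facet normal 0.9252 0.3796 0.0000
    outer loop
      vertex 22.0 11.0 0.0
      vertex 18.8 18.8 0.0
      vertex 18.8 18.8 7.0
    endloop
  endfacet
  facet normal 0.9252 0.3796 0.0000
    outer loop
      vertex 22.0 11.0 0.0
      vertex 18.8 18.8 7.0
      vertex 22.0 11.0 7.0
    endloop
  endfacet
  facet normal 0.3796 0.9252 0.0000
    outer loop
      vertex 18.8 18.8 0.0
      vertex 11.0 22.0 0.0
      vertex 11.0 22.0 7.0
    endloop
  endfacet
  facet normal 0.3796 0.9252 0.0000
    outer loop
      vertex 18.8 18.8 0.0
      vertex 11.0 22.0 7.0
      vertex 18.8 18.8 7.0
    endloop
  endfacet
  facet normal -0.3796 0.9252 0.0000
    outer loop
      vertex 11.0 22.0 0.0
      vertex 3.2 18.8 0.0
      vertex 3.2 18.8 7.0
    endloop
  endfacet
  facet normal -0.3796 0.9252 0.0000
    outer loop
      vertex 11.0 22.0 0.0
      vertex 3.2 18.8 7.0
      vertex 11.0 22.0 7.0
    endloop
  endfacet
  facet normal -0.9252 0.3796 0.0000
    outer loop
      vertex 3.2 18.8 0.0
      vertex 0.0 11.0 0.0
      vertex 0.0 11.0 7.0
    endloop
  endfacet
  facet normal -0.9252 0.3796 0.0000
    outer loop
      vertex 3.2 18.8 0.0
      vertex 0.0 11.0 7.0
      vertex 3.2 18.8 7.0
    endloop
  endfacet
  facet normal -0.9252 -0.3796 0.0000
    outer loop
      vertex 0.0 11.0 0.0
      vertex 3.2 3.2 0.0
      vertex 3.2 3.2 7.0
    endloop
  endfacet
  facet normal -0.9252 -0.3796 0.0000
    outer loop
      vertex 0.0 11.0 0.0
      vertex 3.2 3.2 7.0
      vertex 0.0 11.0 7.0
    endloop
  endfacet
  facet normal -0.3796 -0.9252 0.0000
    outer loop
      vertex 3.2 3.2 0.0
      vertex 11.0 0.0 0.0
      vertex 11.0 0.0 7.0
    endloop
  endfacet
  facet normal -0.3796 -0.9252 0.0000
    outer loop
      vertex 3.2 3.2 0.0
      vertex 11.0 0.0 7.0
      vertex 3.2 3.2 7.0
    endloop
  endfacet
  facet normal 0.3796 -0.9252 0.0000
    outer loop
      vertex 11.0 0.0 0.0
      vertex 18.8 3.2 0.0
      vertex 18.8 3.2 7.0
    endloop
  endfacet
  facet normal 0.3796 -0.9252 0.0000
    outer loop
      vertex 11.0 0.0 0.0
      vertex 18.8 3.2 7.0
      vertex 11.0 0.0 7.0
    endloop
  endfacet
  facet normal 0.9252 -0.3796 0.0000
    outer loop
      vertex 18.8 3.2 0.0
      vertex 22.0 11.0 0.0
      vertex 22.0 11.0 7.0
    endloop
  endfacet
  facet normal 0.9252 -0.3796 0.0000
    outer loop
      vertex 18.8 3.2 0.0
      vertex 22.0 11.0 7.0
      vertex 18.8 3.2 7.0
    endloop
  endfacet
endsolid part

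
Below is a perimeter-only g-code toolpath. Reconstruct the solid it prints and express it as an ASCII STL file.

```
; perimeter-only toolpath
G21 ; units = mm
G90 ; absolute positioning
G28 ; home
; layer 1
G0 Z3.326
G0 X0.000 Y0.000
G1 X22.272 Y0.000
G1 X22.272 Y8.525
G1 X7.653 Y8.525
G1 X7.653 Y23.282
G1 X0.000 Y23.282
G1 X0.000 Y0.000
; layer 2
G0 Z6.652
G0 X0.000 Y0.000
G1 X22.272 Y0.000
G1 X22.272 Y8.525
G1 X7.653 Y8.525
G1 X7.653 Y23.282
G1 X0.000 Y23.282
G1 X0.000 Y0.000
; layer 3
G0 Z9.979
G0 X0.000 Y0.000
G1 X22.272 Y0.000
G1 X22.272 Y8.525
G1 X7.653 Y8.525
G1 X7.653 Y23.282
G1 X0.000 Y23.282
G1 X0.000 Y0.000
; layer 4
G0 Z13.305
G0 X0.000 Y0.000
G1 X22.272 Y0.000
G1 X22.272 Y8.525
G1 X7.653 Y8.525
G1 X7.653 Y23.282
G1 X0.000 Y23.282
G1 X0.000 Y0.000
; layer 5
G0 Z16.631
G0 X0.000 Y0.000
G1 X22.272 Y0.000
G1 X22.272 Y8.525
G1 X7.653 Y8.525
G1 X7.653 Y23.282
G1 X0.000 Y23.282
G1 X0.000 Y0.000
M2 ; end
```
solid part
  facet normal 0.0000 0.0000 -1.0000
    outer loop
      vertex 22.272 8.525 0.000
      vertex 22.272 0.000 0.000
      vertex 0.000 0.000 0.000
    endloop
  endfacet
  facet normal 0.0000 0.0000 -1.0000
    outer loop
      vertex 7.653 8.525 0.000
      vertex 22.272 8.525 0.000
      vertex 0.000 0.000 0.000
    endloop
  endfacet
  facet normal 0.0000 0.0000 -1.0000
    outer loop
      vertex 7.653 23.282 0.000
      vertex 7.653 8.525 0.000
      vertex 0.000 0.000 0.000
    endloop
  endfacet
  facet normal 0.0000 0.0000 -1.0000
    outer loop
      vertex 0.000 23.282 0.000
      vertex 7.653 23.282 0.000
      vertex 0.000 0.000 0.000
    endloop
  endfacet
  facet normal 0.0000 0.0000 1.0000
    outer loop
      vertex 0.000 0.000 16.631
      vertex 22.272 0.000 16.631
      vertex 22.272 8.525 16.631
    endloop
  endfacet
  facet normal 0.0000 0.0000 1.0000
    outer loop
      vertex 0.000 0.000 16.631
      vertex 22.272 8.525 16.631
      vertex 7.653 8.525 16.631
    endloop
  endfacet
  facet normal 0.0000 0.0000 1.0000
    outer loop
      vertex 0.000 0.000 16.631
      vertex 7.653 8.525 16.631
      vertex 7.653 23.282 16.631
    endloop
  endfacet
  facet normal 0.0000 0.0000 1.0000
    outer loop
      vertex 0.000 0.000 16.631
      vertex 7.653 23.282 16.631
      vertex 0.000 23.282 16.631
    endloop
  endfacet
  facet normal 0.0000 -1.0000 0.0000
    outer loop
      vertex 0.000 0.000 0.000
      vertex 22.272 0.000 0.000
      vertex 22.272 0.000 16.631
    endloop
  endfacet
  facet normal 0.0000 -1.0000 0.0000
    outer loop
      vertex 0.000 0.000 0.000
      vertex 22.272 0.000 16.631
      vertex 0.000 0.000 16.631
    endloop
  endfacet
  facet normal 1.0000 0.0000 0.0000
    outer loop
      vertex 22.272 0.000 0.000
      vertex 22.272 8.525 0.000
      vertex 22.272 8.525 16.631
    endloop
  endfacet
  facet normal 1.0000 0.0000 0.0000
    outer loop
      vertex 22.272 0.000 0.000
      vertex 22.272 8.525 16.631
      vertex 22.272 0.000 16.631
    endloop
  endfacet
  facet normal 0.0000 1.0000 0.0000
    outer loop
      vertex 22.272 8.525 0.000
      vertex 7.653 8.525 0.000
      vertex 7.653 8.525 16.631
    endloop
  endfacet
  facet normal 0.0000 1.0000 0.0000
    outer loop
      vertex 22.272 8.525 0.000
      vertex 7.653 8.525 16.631
      vertex 22.272 8.525 16.631
    endloop
  endfacet
  facet normal 1.0000 0.0000 0.0000
    outer loop
      vertex 7.653 8.525 0.000
      vertex 7.653 23.282 0.000
      vertex 7.653 23.282 16.631
    endloop
  endfacet
  facet normal 1.0000 0.0000 0.0000
    outer loop
      vertex 7.653 8.525 0.000
      vertex 7.653 23.282 16.631
      vertex 7.653 8.525 16.631
    endloop
  endfacet
  facet normal 0.0000 1.0000 0.0000
    outer loop
      vertex 7.653 23.282 0.000
      vertex 0.000 23.282 0.000
      vertex 0.000 23.282 16.631
    endloop
  endfacet
  facet normal 0.0000 1.0000 0.0000
    outer loop
      vertex 7.653 23.282 0.000
      vertex 0.000 23.282 16.631
      vertex 7.653 23.282 16.631
    endloop
  endfacet
  facet normal -1.0000 0.0000 0.0000
    outer loop
      vertex 0.000 23.282 0.000
      vertex 0.000 0.000 0.000
      vertex 0.000 0.000 16.631
    endloop
  endfacet
  facet normal -1.0000 0.0000 0.0000
    outer loop
      vertex 0.000 23.282 0.000
      vertex 0.000 0.000 16.631
      vertex 0.000 23.282 16.631
    endloop
  endfacet
endsolid part

The G0 Z moves step by Δz≈3.326 mm. Every layer's G1 loop is the same polygon, so the solid is a straight extrusion of it from z=0 to z≈16.6. Closing with flat bottom and top caps and triangulating gives 20 facets — an L-shaped prism: outer 22.3 × 23.3 mm, arm thicknesses ≈ 8.53 mm (horizontal) and 7.65 mm (vertical), extruded 16.6 mm in z.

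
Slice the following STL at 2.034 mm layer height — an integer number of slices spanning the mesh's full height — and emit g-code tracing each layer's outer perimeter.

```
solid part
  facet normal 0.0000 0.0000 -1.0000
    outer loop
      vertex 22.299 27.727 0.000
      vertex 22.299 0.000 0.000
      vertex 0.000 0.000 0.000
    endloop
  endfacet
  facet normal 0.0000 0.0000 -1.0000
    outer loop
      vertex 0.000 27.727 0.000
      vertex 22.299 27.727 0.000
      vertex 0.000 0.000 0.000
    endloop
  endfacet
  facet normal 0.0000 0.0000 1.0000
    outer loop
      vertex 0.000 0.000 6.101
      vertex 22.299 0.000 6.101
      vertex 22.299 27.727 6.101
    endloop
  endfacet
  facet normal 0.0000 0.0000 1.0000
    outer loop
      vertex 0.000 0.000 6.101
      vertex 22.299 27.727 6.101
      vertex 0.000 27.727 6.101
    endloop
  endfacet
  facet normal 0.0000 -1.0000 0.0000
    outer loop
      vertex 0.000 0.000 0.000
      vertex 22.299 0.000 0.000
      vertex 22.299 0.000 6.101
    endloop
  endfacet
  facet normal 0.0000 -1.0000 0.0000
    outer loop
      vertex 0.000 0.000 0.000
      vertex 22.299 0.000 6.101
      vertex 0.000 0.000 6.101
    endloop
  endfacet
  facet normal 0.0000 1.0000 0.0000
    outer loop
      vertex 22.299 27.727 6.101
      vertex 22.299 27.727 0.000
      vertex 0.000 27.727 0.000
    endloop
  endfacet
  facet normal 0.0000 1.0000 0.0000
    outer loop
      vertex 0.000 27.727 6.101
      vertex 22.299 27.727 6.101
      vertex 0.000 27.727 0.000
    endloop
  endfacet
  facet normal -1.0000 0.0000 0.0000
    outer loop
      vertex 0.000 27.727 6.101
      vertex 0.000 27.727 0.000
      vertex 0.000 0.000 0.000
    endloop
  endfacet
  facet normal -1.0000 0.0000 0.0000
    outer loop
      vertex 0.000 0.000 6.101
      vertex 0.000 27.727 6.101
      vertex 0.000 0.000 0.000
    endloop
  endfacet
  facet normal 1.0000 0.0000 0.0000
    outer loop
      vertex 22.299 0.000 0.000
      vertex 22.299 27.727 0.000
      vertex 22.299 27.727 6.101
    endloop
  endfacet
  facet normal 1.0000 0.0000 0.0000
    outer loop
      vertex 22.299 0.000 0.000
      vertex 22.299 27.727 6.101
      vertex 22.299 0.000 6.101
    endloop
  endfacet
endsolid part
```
; perimeter-only toolpath
G21 ; units = mm
G90 ; absolute positioning
G28 ; home
; layer 1
G0 Z2.034
G0 X0.000 Y0.000
G1 X22.299 Y0.000
G1 X22.299 Y27.727
G1 X0.000 Y27.727
G1 X0.000 Y0.000
; layer 2
G0 Z4.067
G0 X0.000 Y0.000
G1 X22.299 Y0.000
G1 X22.299 Y27.727
G1 X0.000 Y27.727
G1 X0.000 Y0.000
; layer 3
G0 Z6.101
G0 X0.000 Y0.000
G1 X22.299 Y0.000
G1 X22.299 Y27.727
G1 X0.000 Y27.727
G1 X0.000 Y0.000
M2 ; end

The solid is a rectangular box, roughly 22.3 × 27.7 mm footprint and 6.1 mm tall. Slicing at Δz = 2.034 mm — 3 equal slices spanning the solid's height, so layer i sits at z = i·h/3 — gives 3 non-empty perimeters. Each is a 4-segment closed polygon; G0 lifts to the layer z and rapids to the start vertex, then G1 traces the edges.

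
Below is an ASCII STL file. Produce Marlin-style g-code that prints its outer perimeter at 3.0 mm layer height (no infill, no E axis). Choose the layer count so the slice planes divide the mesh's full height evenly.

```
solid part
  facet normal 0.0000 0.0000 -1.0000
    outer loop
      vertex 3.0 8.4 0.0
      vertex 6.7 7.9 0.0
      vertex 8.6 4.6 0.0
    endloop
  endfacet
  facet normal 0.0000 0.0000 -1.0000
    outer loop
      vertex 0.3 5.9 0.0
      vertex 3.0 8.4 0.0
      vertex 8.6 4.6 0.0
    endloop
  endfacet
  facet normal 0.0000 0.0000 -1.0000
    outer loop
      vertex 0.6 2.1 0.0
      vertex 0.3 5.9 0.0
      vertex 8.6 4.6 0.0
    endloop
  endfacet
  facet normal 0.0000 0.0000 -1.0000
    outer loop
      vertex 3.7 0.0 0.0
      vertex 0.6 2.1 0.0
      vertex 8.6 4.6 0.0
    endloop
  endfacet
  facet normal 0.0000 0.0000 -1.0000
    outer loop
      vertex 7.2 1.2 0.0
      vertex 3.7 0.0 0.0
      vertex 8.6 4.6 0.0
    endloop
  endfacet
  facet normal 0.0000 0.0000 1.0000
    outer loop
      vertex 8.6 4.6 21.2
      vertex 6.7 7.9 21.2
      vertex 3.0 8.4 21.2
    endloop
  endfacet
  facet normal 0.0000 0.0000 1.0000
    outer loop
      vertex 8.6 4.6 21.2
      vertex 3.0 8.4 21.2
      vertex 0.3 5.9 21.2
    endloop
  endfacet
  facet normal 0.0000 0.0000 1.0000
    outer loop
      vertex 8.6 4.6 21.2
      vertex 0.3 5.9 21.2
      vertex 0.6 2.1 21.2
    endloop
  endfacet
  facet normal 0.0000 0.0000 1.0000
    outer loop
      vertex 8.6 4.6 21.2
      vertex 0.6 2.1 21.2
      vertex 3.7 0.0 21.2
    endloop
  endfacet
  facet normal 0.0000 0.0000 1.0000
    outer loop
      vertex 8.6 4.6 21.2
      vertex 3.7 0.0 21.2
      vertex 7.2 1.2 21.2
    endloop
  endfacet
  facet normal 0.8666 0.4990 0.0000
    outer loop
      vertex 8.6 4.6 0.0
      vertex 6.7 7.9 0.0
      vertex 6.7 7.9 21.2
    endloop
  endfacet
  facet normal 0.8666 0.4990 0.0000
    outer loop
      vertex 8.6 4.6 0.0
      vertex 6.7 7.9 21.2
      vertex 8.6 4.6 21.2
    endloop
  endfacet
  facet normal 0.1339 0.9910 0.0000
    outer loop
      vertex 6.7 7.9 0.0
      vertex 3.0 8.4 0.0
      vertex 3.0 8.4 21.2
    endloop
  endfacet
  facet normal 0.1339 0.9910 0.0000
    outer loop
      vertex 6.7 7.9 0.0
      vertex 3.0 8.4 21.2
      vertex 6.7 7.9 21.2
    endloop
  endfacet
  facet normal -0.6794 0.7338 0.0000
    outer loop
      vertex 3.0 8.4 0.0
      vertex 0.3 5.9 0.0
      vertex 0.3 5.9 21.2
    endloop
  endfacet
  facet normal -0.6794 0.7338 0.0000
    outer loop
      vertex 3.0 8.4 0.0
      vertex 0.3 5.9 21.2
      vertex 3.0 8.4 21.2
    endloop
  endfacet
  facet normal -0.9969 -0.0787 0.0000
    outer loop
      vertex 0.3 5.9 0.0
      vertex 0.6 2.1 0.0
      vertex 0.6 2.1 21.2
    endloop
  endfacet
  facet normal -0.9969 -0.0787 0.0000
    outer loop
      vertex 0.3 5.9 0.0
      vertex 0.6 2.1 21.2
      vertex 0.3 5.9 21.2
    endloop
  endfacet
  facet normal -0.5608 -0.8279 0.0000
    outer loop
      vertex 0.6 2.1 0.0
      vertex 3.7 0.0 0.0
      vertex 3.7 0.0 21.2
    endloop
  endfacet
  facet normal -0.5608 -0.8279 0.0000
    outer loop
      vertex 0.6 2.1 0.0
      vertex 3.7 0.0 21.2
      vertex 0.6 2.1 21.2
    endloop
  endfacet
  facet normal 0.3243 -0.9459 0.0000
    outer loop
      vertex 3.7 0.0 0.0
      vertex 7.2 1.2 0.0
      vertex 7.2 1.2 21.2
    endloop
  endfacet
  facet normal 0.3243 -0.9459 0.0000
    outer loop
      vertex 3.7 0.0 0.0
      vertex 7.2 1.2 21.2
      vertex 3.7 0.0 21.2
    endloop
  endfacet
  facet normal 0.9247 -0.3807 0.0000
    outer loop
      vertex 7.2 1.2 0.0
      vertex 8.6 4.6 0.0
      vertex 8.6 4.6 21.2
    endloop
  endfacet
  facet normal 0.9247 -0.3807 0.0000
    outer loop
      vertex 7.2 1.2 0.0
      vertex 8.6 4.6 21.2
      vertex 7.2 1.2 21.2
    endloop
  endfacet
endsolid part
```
; perimeter-only toolpath
G21 ; units = mm
G90 ; absolute positioning
G28 ; home
; layer 1
G0 Z3.0
G0 X8.6 Y4.6
G1 X6.7 Y7.9
G1 X3.0 Y8.4
G1 X0.3 Y5.9
G1 X0.6 Y2.1
G1 X3.7 Y0.0
G1 X7.2 Y1.2
G1 X8.6 Y4.6
; layer 2
G0 Z6.1
G0 X8.6 Y4.6
G1 X6.7 Y7.9
G1 X3.0 Y8.4
G1 X0.3 Y5.9
G1 X0.6 Y2.1
G1 X3.7 Y0.0
G1 X7.2 Y1.2
G1 X8.6 Y4.6
; layer 3
G0 Z9.1
G0 X8.6 Y4.6
G1 X6.7 Y7.9
G1 X3.0 Y8.4
G1 X0.3 Y5.9
G1 X0.6 Y2.1
G1 X3.7 Y0.0
G1 X7.2 Y1.2
G1 X8.6 Y4.6
; layer 4
G0 Z12.1
G0 X8.6 Y4.6
G1 X6.7 Y7.9
G1 X3.0 Y8.4
G1 X0.3 Y5.9
G1 X0.6 Y2.1
G1 X3.7 Y0.0
G1 X7.2 Y1.2
G1 X8.6 Y4.6
; layer 5
G0 Z15.1
G0 X8.6 Y4.6
G1 X6.7 Y7.9
G1 X3.0 Y8.4
G1 X0.3 Y5.9
G1 X0.6 Y2.1
G1 X3.7 Y0.0
G1 X7.2 Y1.2
G1 X8.6 Y4.6
; layer 6
G0 Z18.2
G0 X8.6 Y4.6
G1 X6.7 Y7.9
G1 X3.0 Y8.4
G1 X0.3 Y5.9
G1 X0.6 Y2.1
G1 X3.7 Y0.0
G1 X7.2 Y1.2
G1 X8.6 Y4.6
; layer 7
G0 Z21.2
G0 X8.6 Y4.6
G1 X6.7 Y7.9
G1 X3.0 Y8.4
G1 X0.3 Y5.9
G1 X0.6 Y2.1
G1 X3.7 Y0.0
G1 X7.2 Y1.2
G1 X8.6 Y4.6
M2 ; end

The solid is a regular 7-sided prism (a cylinder approximated with 7 flat sides), circumscribed radius ≈ 4.3 mm, height ≈ 21.2 mm. Slicing at Δz = 3.0 mm — 7 equal slices spanning the solid's height, so layer i sits at z = i·h/7 — gives 7 non-empty perimeters. Each is a 7-segment closed polygon; G0 lifts to the layer z and rapids to the start vertex, then G1 traces the edges.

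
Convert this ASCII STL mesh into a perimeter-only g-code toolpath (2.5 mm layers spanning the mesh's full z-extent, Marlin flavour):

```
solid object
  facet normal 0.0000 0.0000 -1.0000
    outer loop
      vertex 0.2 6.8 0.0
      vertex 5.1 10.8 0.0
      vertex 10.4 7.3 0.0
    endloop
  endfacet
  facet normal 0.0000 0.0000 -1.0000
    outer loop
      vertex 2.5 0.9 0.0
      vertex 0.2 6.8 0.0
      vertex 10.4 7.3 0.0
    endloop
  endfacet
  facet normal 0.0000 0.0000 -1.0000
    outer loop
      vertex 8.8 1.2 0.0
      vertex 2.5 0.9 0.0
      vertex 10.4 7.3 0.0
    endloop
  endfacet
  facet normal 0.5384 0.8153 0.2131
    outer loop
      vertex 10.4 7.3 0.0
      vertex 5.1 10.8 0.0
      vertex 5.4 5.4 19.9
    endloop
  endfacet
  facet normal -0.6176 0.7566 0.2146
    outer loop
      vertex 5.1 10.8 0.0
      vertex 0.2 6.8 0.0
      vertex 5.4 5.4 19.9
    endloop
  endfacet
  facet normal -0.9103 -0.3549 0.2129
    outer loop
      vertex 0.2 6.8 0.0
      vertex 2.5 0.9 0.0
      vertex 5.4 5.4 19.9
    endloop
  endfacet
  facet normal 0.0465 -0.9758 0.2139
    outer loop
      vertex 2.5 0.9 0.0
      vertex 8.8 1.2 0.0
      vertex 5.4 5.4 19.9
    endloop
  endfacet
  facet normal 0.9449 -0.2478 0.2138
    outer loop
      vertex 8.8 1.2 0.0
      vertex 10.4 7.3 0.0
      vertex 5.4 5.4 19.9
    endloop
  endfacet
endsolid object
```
; perimeter-only toolpath
G21 ; units = mm
G90 ; absolute positioning
G28 ; home
; layer 1
G0 Z2.5
G0 X9.8 Y7.1
G1 X5.1 Y10.1
G1 X0.9 Y6.6
G1 X2.9 Y1.5
G1 X8.4 Y1.7
G1 X9.8 Y7.1
; layer 2
G0 Z5.0
G0 X9.2 Y6.8
G1 X5.2 Y9.5
G1 X1.5 Y6.4
G1 X3.2 Y2.0
G1 X8.0 Y2.2
G1 X9.2 Y6.8
; layer 3
G0 Z7.5
G0 X8.5 Y6.6
G1 X5.2 Y8.8
G1 X2.2 Y6.3
G1 X3.6 Y2.6
G1 X7.5 Y2.8
G1 X8.5 Y6.6
; layer 4
G0 Z9.9
G0 X7.9 Y6.3
G1 X5.2 Y8.1
G1 X2.8 Y6.1
G1 X4.0 Y3.2
G1 X7.1 Y3.3
G1 X7.9 Y6.3
; layer 5
G0 Z12.4
G0 X7.3 Y6.1
G1 X5.3 Y7.4
G1 X3.5 Y5.9
G1 X4.3 Y3.7
G1 X6.7 Y3.8
G1 X7.3 Y6.1
; layer 6
G0 Z14.9
G0 X6.7 Y5.9
G1 X5.3 Y6.8
G1 X4.1 Y5.8
G1 X4.7 Y4.3
G1 X6.3 Y4.4
G1 X6.7 Y5.9
; layer 7
G0 Z17.4
G0 X6.0 Y5.6
G1 X5.4 Y6.1
G1 X4.8 Y5.6
G1 X5.0 Y4.8
G1 X5.8 Y4.9
G1 X6.0 Y5.6
M2 ; end

The solid is a regular 5-sided pyramid, base circumscribed radius ≈ 5.4 mm, apex at z ≈ 19.9 mm. Slicing at Δz = 2.5 mm — 8 equal slices spanning the solid's height, so layer i sits at z = i·h/8 — gives 7 non-empty perimeters. Each is a 5-segment closed polygon; G0 lifts to the layer z and rapids to the start vertex, then G1 traces the edges. The cross-section shrinks linearly with z (the slice at the apex is degenerate and omitted).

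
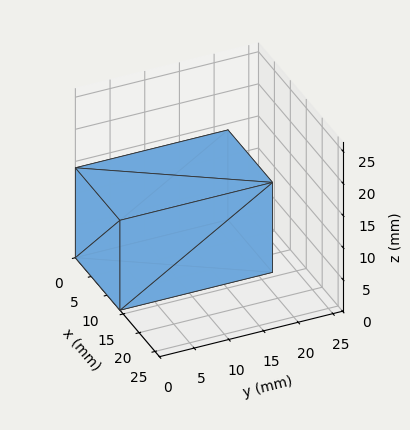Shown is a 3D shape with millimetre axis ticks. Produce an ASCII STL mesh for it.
Reading the render: the shape is a rectangular box, roughly 14 × 22 mm footprint and 14 mm tall (dimensions read to the nearest mm from the axis ticks). For the STL, each face is triangulated and given an outward normal.

solid part
  facet normal 0.0000 0.0000 -1.0000
    outer loop
      vertex 14.000 22.000 0.000
      vertex 14.000 0.000 0.000
      vertex 0.000 0.000 0.000
    endloop
  endfacet
  facet normal 0.0000 0.0000 -1.0000
    outer loop
      vertex 0.000 22.000 0.000
      vertex 14.000 22.000 0.000
      vertex 0.000 0.000 0.000
    endloop
  endfacet
  facet normal 0.0000 0.0000 1.0000
    outer loop
      vertex 0.000 0.000 14.000
      vertex 14.000 0.000 14.000
      vertex 14.000 22.000 14.000
    endloop
  endfacet
  facet normal 0.0000 0.0000 1.0000
    outer loop
      vertex 0.000 0.000 14.000
      vertex 14.000 22.000 14.000
      vertex 0.000 22.000 14.000
    endloop
  endfacet
  facet normal 0.0000 -1.0000 0.0000
    outer loop
      vertex 0.000 0.000 0.000
      vertex 14.000 0.000 0.000
      vertex 14.000 0.000 14.000
    endloop
  endfacet
  facet normal 0.0000 -1.0000 0.0000
    outer loop
      vertex 0.000 0.000 0.000
      vertex 14.000 0.000 14.000
      vertex 0.000 0.000 14.000
    endloop
  endfacet
  facet normal 0.0000 1.0000 0.0000
    outer loop
      vertex 14.000 22.000 14.000
      vertex 14.000 22.000 0.000
      vertex 0.000 22.000 0.000
    endloop
  endfacet
  facet normal 0.0000 1.0000 0.0000
    outer loop
      vertex 0.000 22.000 14.000
      vertex 14.000 22.000 14.000
      vertex 0.000 22.000 0.000
    endloop
  endfacet
  facet normal -1.0000 0.0000 0.0000
    outer loop
      vertex 0.000 22.000 14.000
      vertex 0.000 22.000 0.000
      vertex 0.000 0.000 0.000
    endloop
  endfacet
  facet normal -1.0000 0.0000 0.0000
    outer loop
      vertex 0.000 0.000 14.000
      vertex 0.000 22.000 14.000
      vertex 0.000 0.000 0.000
    endloop
  endfacet
  facet normal 1.0000 0.0000 0.0000
    outer loop
      vertex 14.000 0.000 0.000
      vertex 14.000 22.000 0.000
      vertex 14.000 22.000 14.000
    endloop
  endfacet
  facet normal 1.0000 0.0000 0.0000
    outer loop
      vertex 14.000 0.000 0.000
      vertex 14.000 22.000 14.000
      vertex 14.000 0.000 14.000
    endloop
  endfacet
endsolid part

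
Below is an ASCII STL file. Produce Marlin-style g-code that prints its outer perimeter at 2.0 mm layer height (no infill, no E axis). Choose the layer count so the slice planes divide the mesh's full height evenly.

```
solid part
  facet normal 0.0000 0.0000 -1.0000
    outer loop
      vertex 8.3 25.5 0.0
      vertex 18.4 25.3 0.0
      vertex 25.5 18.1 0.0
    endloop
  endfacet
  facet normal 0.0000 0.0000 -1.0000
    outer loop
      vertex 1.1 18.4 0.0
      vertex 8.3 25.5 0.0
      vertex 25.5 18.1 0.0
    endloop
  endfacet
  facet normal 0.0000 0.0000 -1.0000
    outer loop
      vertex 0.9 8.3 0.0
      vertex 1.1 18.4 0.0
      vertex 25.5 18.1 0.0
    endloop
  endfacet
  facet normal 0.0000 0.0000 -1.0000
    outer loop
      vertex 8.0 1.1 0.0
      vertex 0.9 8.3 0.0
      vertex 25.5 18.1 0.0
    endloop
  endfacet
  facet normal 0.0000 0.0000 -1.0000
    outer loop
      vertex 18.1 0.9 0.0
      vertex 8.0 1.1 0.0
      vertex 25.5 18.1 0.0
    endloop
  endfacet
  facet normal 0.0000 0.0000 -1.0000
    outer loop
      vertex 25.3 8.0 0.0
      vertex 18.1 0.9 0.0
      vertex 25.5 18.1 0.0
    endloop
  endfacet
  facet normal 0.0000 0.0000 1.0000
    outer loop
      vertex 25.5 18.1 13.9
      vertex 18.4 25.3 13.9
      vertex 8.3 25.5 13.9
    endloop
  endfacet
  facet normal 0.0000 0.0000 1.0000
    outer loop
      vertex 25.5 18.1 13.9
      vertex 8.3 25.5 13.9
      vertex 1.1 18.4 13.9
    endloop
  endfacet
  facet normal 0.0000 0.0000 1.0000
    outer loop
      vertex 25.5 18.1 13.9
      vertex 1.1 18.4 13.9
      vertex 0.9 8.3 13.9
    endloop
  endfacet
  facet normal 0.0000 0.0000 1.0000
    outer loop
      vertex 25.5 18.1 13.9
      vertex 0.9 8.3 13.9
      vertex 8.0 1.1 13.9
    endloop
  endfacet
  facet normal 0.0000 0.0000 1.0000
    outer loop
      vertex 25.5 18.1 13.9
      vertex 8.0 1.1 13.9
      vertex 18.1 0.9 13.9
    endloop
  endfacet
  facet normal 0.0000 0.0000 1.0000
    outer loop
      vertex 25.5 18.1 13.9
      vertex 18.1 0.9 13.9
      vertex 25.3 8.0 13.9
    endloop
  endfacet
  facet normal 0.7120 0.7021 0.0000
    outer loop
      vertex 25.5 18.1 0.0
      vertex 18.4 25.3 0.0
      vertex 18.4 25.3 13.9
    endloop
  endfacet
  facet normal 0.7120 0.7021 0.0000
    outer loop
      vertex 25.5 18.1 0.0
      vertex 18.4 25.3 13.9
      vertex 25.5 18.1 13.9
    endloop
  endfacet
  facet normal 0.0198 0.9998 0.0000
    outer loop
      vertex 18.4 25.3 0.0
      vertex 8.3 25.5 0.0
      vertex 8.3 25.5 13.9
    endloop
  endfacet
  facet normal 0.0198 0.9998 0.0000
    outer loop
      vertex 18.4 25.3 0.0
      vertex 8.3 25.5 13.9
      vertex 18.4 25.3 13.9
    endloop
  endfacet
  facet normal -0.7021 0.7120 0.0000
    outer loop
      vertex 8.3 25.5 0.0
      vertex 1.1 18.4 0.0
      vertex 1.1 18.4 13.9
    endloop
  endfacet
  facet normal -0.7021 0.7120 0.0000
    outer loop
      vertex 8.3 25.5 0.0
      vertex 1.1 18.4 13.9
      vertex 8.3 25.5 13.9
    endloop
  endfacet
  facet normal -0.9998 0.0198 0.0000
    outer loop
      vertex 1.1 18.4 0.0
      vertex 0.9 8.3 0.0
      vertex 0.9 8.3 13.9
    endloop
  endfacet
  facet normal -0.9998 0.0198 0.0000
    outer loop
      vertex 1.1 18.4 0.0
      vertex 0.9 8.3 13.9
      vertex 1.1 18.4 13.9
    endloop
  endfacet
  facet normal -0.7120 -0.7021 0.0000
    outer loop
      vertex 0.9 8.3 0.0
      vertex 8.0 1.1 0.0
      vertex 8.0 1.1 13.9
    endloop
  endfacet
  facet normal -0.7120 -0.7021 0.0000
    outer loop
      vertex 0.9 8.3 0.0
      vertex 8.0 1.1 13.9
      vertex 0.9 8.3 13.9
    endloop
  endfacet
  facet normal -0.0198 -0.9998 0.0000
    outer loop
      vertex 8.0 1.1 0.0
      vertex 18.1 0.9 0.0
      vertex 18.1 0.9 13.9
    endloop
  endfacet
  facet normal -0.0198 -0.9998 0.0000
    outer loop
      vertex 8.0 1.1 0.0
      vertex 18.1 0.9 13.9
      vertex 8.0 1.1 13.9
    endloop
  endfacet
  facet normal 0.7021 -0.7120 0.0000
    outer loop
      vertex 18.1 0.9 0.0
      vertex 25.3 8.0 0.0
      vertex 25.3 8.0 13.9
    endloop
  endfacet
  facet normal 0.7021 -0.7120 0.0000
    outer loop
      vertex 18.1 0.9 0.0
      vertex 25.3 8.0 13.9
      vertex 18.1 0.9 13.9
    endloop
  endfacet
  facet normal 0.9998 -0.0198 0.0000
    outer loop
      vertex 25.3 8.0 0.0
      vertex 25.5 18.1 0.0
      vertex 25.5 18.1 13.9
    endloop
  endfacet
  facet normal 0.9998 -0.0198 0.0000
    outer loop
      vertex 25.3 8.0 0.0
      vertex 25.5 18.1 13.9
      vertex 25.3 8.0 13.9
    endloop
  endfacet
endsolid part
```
; perimeter-only toolpath
G21 ; units = mm
G90 ; absolute positioning
G28 ; home
; layer 1
G0 Z2.0
G0 X25.5 Y18.1
G1 X18.4 Y25.3
G1 X8.3 Y25.5
G1 X1.1 Y18.4
G1 X0.9 Y8.3
G1 X8.0 Y1.1
G1 X18.1 Y0.9
G1 X25.3 Y8.0
G1 X25.5 Y18.1
; layer 2
G0 Z4.0
G0 X25.5 Y18.1
G1 X18.4 Y25.3
G1 X8.3 Y25.5
G1 X1.1 Y18.4
G1 X0.9 Y8.3
G1 X8.0 Y1.1
G1 X18.1 Y0.9
G1 X25.3 Y8.0
G1 X25.5 Y18.1
; layer 3
G0 Z6.0
G0 X25.5 Y18.1
G1 X18.4 Y25.3
G1 X8.3 Y25.5
G1 X1.1 Y18.4
G1 X0.9 Y8.3
G1 X8.0 Y1.1
G1 X18.1 Y0.9
G1 X25.3 Y8.0
G1 X25.5 Y18.1
; layer 4
G0 Z7.9
G0 X25.5 Y18.1
G1 X18.4 Y25.3
G1 X8.3 Y25.5
G1 X1.1 Y18.4
G1 X0.9 Y8.3
G1 X8.0 Y1.1
G1 X18.1 Y0.9
G1 X25.3 Y8.0
G1 X25.5 Y18.1
; layer 5
G0 Z9.9
G0 X25.5 Y18.1
G1 X18.4 Y25.3
G1 X8.3 Y25.5
G1 X1.1 Y18.4
G1 X0.9 Y8.3
G1 X8.0 Y1.1
G1 X18.1 Y0.9
G1 X25.3 Y8.0
G1 X25.5 Y18.1
; layer 6
G0 Z11.9
G0 X25.5 Y18.1
G1 X18.4 Y25.3
G1 X8.3 Y25.5
G1 X1.1 Y18.4
G1 X0.9 Y8.3
G1 X8.0 Y1.1
G1 X18.1 Y0.9
G1 X25.3 Y8.0
G1 X25.5 Y18.1
; layer 7
G0 Z13.9
G0 X25.5 Y18.1
G1 X18.4 Y25.3
G1 X8.3 Y25.5
G1 X1.1 Y18.4
G1 X0.9 Y8.3
G1 X8.0 Y1.1
G1 X18.1 Y0.9
G1 X25.3 Y8.0
G1 X25.5 Y18.1
M2 ; end

The solid is a regular 8-sided prism (a cylinder approximated with 8 flat sides), circumscribed radius ≈ 13.2 mm, height ≈ 13.9 mm. Slicing at Δz = 2.0 mm — 7 equal slices spanning the solid's height, so layer i sits at z = i·h/7 — gives 7 non-empty perimeters. Each is a 8-segment closed polygon; G0 lifts to the layer z and rapids to the start vertex, then G1 traces the edges.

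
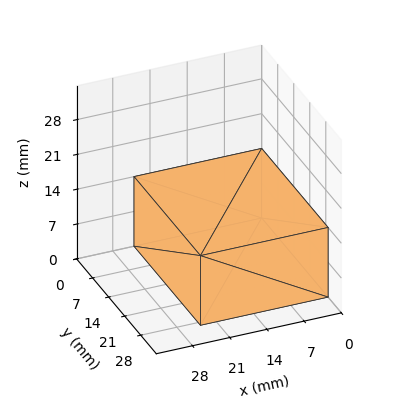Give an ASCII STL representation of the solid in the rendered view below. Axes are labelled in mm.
Reading the render: the shape is a rectangular box, roughly 24 × 29 mm footprint and 14 mm tall (dimensions read to the nearest mm from the axis ticks). For the STL, each face is triangulated and given an outward normal.

solid part
  facet normal 0.0000 0.0000 -1.0000
    outer loop
      vertex 24.000 29.000 0.000
      vertex 24.000 0.000 0.000
      vertex 0.000 0.000 0.000
    endloop
  endfacet
  facet normal 0.0000 0.0000 -1.0000
    outer loop
      vertex 0.000 29.000 0.000
      vertex 24.000 29.000 0.000
      vertex 0.000 0.000 0.000
    endloop
  endfacet
  facet normal 0.0000 0.0000 1.0000
    outer loop
      vertex 0.000 0.000 14.000
      vertex 24.000 0.000 14.000
      vertex 24.000 29.000 14.000
    endloop
  endfacet
  facet normal 0.0000 0.0000 1.0000
    outer loop
      vertex 0.000 0.000 14.000
      vertex 24.000 29.000 14.000
      vertex 0.000 29.000 14.000
    endloop
  endfacet
  facet normal 0.0000 -1.0000 0.0000
    outer loop
      vertex 0.000 0.000 0.000
      vertex 24.000 0.000 0.000
      vertex 24.000 0.000 14.000
    endloop
  endfacet
  facet normal 0.0000 -1.0000 0.0000
    outer loop
      vertex 0.000 0.000 0.000
      vertex 24.000 0.000 14.000
      vertex 0.000 0.000 14.000
    endloop
  endfacet
  facet normal 0.0000 1.0000 0.0000
    outer loop
      vertex 24.000 29.000 14.000
      vertex 24.000 29.000 0.000
      vertex 0.000 29.000 0.000
    endloop
  endfacet
  facet normal 0.0000 1.0000 0.0000
    outer loop
      vertex 0.000 29.000 14.000
      vertex 24.000 29.000 14.000
      vertex 0.000 29.000 0.000
    endloop
  endfacet
  facet normal -1.0000 0.0000 0.0000
    outer loop
      vertex 0.000 29.000 14.000
      vertex 0.000 29.000 0.000
      vertex 0.000 0.000 0.000
    endloop
  endfacet
  facet normal -1.0000 0.0000 0.0000
    outer loop
      vertex 0.000 0.000 14.000
      vertex 0.000 29.000 14.000
      vertex 0.000 0.000 0.000
    endloop
  endfacet
  facet normal 1.0000 0.0000 0.0000
    outer loop
      vertex 24.000 0.000 0.000
      vertex 24.000 29.000 0.000
      vertex 24.000 29.000 14.000
    endloop
  endfacet
  facet normal 1.0000 0.0000 0.0000
    outer loop
      vertex 24.000 0.000 0.000
      vertex 24.000 29.000 14.000
      vertex 24.000 0.000 14.000
    endloop
  endfacet
endsolid part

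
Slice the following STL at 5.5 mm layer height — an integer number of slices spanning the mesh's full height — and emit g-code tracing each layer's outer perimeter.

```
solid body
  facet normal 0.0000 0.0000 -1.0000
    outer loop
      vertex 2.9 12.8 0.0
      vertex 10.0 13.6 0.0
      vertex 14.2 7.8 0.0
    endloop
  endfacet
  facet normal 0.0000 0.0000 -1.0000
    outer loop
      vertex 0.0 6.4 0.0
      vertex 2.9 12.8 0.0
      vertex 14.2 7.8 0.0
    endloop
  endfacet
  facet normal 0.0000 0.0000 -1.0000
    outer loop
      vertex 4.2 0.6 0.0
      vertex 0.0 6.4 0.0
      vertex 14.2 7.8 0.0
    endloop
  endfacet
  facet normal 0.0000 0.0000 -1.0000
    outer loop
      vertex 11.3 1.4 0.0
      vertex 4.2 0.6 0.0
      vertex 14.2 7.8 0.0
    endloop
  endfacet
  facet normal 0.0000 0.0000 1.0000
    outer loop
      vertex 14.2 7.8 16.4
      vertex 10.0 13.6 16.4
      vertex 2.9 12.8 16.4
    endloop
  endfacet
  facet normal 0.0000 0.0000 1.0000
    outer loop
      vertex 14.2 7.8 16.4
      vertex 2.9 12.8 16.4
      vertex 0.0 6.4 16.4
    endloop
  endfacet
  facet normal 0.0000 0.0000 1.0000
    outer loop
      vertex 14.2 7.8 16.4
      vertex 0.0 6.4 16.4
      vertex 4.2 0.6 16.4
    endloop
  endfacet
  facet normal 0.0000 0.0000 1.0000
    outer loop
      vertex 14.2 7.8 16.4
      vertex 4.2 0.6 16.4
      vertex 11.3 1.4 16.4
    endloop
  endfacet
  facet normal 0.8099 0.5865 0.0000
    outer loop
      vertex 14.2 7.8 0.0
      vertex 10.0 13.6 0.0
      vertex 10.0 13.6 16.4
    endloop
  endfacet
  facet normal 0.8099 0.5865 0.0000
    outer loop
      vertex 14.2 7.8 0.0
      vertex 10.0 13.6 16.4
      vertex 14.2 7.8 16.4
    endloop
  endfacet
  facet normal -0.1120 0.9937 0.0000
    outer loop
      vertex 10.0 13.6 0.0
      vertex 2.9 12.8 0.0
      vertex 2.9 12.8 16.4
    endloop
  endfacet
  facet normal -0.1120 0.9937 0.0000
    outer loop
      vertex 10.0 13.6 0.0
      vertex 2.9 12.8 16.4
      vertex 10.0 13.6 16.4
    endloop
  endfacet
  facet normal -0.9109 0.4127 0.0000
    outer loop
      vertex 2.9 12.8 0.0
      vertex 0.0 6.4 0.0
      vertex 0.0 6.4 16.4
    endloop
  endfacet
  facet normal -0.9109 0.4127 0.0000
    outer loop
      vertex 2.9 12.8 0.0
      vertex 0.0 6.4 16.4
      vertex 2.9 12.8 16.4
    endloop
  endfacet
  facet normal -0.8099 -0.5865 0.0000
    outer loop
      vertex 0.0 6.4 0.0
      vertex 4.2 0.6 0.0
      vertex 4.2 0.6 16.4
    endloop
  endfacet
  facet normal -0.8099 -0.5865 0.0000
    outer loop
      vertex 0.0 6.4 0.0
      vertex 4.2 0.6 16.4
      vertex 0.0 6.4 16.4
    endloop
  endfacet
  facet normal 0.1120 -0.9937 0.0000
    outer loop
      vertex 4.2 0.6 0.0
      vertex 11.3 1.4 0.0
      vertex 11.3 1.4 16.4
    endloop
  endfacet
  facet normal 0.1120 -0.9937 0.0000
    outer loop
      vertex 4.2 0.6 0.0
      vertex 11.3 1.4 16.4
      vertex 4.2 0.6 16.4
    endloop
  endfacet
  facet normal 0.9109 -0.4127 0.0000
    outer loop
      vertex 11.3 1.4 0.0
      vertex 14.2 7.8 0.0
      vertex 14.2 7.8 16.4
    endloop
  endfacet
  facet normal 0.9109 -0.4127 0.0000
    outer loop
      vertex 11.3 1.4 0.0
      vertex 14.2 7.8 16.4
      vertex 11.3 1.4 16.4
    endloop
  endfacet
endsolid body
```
; perimeter-only toolpath
G21 ; units = mm
G90 ; absolute positioning
G28 ; home
; layer 1
G0 Z5.5
G0 X14.2 Y7.8
G1 X10.0 Y13.6
G1 X2.9 Y12.8
G1 X0.0 Y6.4
G1 X4.2 Y0.6
G1 X11.3 Y1.4
G1 X14.2 Y7.8
; layer 2
G0 Z10.9
G0 X14.2 Y7.8
G1 X10.0 Y13.6
G1 X2.9 Y12.8
G1 X0.0 Y6.4
G1 X4.2 Y0.6
G1 X11.3 Y1.4
G1 X14.2 Y7.8
; layer 3
G0 Z16.4
G0 X14.2 Y7.8
G1 X10.0 Y13.6
G1 X2.9 Y12.8
G1 X0.0 Y6.4
G1 X4.2 Y0.6
G1 X11.3 Y1.4
G1 X14.2 Y7.8
M2 ; end

The solid is a regular 6-sided prism (a cylinder approximated with 6 flat sides), circumscribed radius ≈ 7.1 mm, height ≈ 16.4 mm. Slicing at Δz = 5.5 mm — 3 equal slices spanning the solid's height, so layer i sits at z = i·h/3 — gives 3 non-empty perimeters. Each is a 6-segment closed polygon; G0 lifts to the layer z and rapids to the start vertex, then G1 traces the edges.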